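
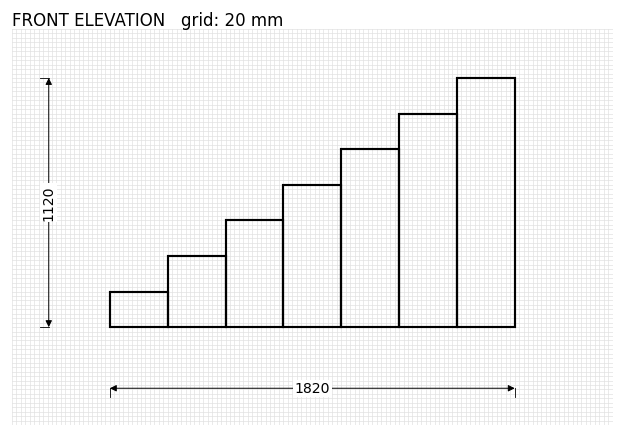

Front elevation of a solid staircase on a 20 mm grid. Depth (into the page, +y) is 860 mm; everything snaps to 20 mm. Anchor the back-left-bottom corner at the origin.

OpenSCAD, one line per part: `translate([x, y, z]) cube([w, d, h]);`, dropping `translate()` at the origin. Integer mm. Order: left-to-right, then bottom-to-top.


cube([260, 860, 160]);
translate([260, 0, 0]) cube([260, 860, 320]);
translate([520, 0, 0]) cube([260, 860, 480]);
translate([780, 0, 0]) cube([260, 860, 640]);
translate([1040, 0, 0]) cube([260, 860, 800]);
translate([1300, 0, 0]) cube([260, 860, 960]);
translate([1560, 0, 0]) cube([260, 860, 1120]);


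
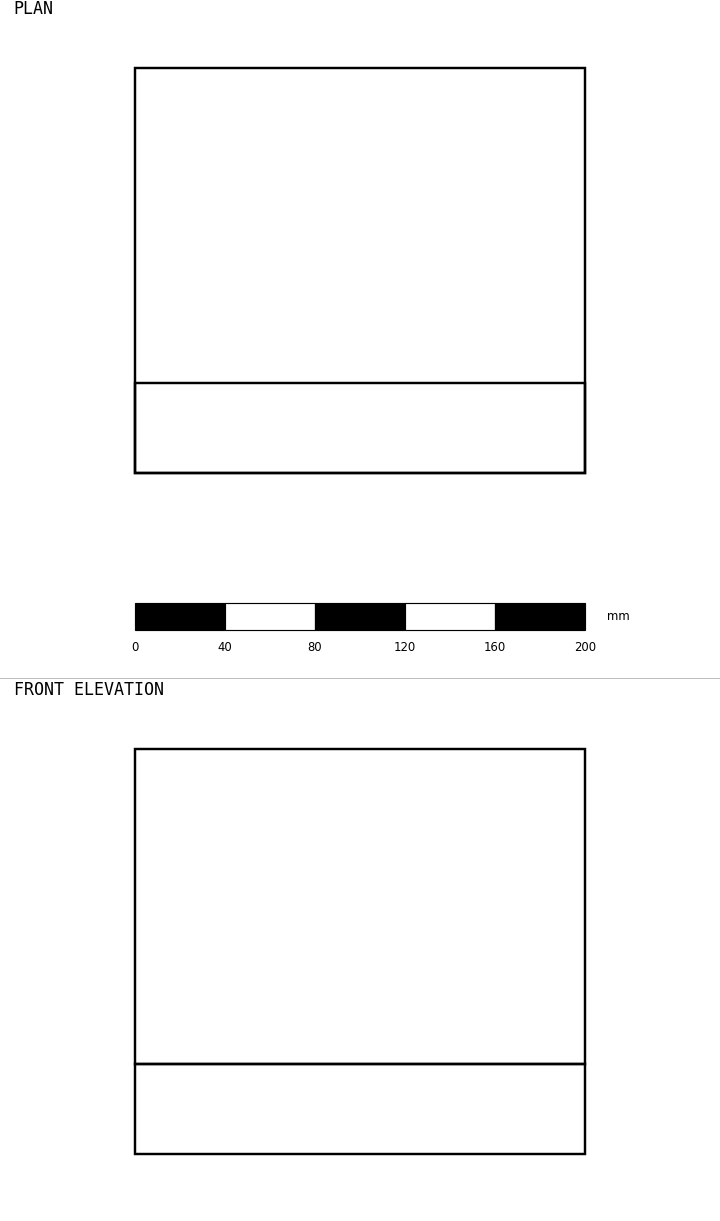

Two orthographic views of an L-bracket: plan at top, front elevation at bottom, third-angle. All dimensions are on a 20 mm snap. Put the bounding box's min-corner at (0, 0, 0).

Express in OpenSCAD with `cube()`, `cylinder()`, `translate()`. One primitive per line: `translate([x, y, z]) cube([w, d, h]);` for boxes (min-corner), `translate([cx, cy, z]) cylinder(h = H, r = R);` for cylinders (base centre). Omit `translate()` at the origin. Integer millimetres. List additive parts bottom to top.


cube([200, 180, 40]);
translate([0, 0, 40]) cube([200, 40, 140]);


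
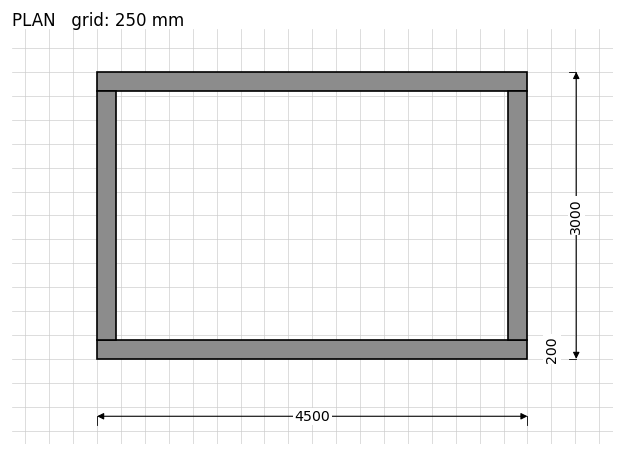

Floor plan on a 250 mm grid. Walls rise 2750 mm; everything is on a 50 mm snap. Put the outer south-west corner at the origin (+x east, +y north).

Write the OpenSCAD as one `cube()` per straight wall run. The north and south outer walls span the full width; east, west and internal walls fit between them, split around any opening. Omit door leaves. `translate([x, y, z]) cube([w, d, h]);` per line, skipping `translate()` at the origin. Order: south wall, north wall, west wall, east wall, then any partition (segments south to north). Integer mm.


cube([4500, 200, 2750]);
translate([0, 2800, 0]) cube([4500, 200, 2750]);
translate([0, 200, 0]) cube([200, 2600, 2750]);
translate([4300, 200, 0]) cube([200, 2600, 2750]);


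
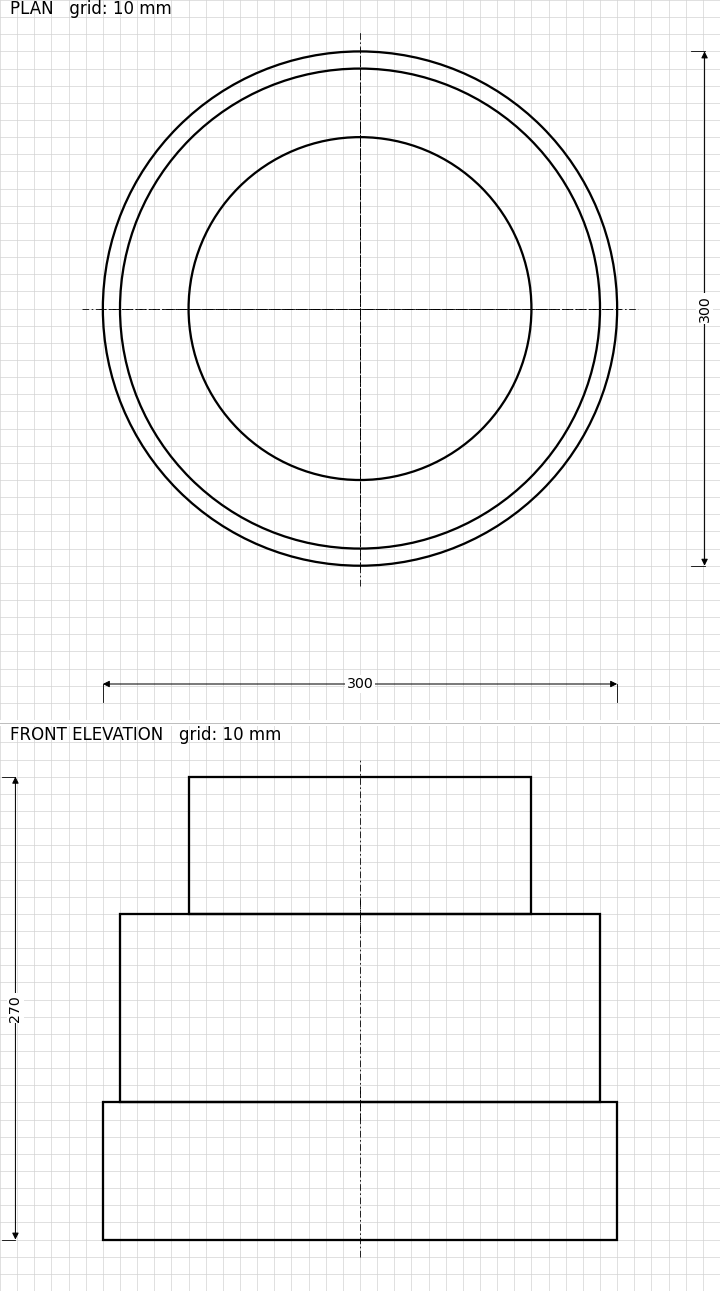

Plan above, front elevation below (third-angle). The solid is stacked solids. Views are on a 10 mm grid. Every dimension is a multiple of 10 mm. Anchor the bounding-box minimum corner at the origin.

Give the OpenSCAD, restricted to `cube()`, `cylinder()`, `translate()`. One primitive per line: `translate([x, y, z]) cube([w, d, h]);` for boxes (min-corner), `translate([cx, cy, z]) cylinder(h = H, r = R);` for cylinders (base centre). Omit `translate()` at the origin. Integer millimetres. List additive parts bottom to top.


translate([150, 150, 0]) cylinder(h = 80, r = 150);
translate([150, 150, 80]) cylinder(h = 110, r = 140);
translate([150, 150, 190]) cylinder(h = 80, r = 100);


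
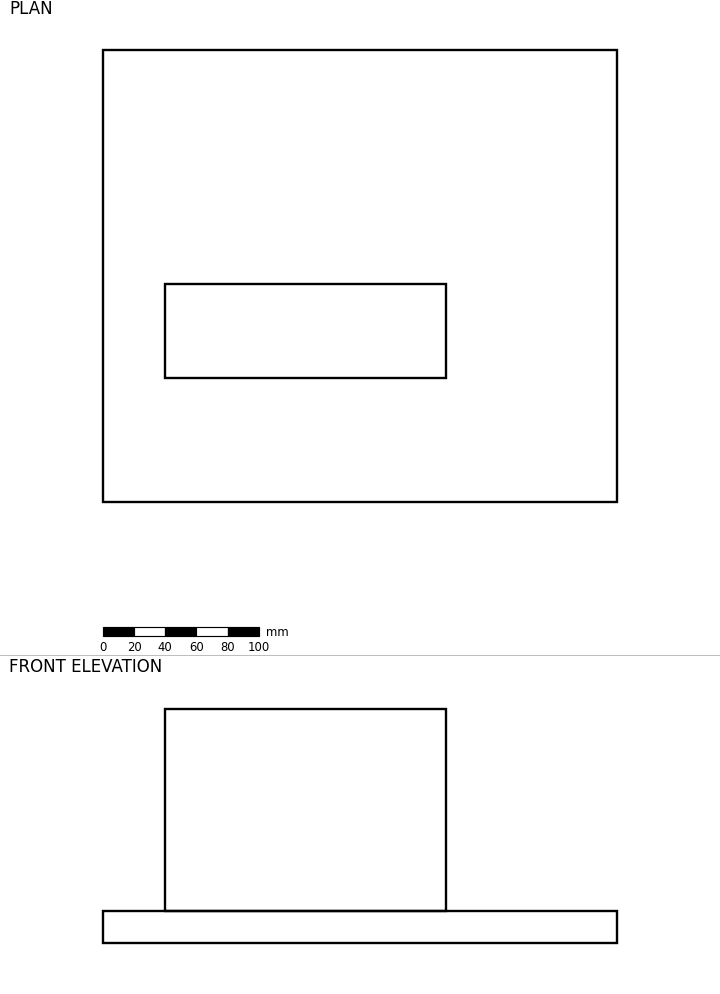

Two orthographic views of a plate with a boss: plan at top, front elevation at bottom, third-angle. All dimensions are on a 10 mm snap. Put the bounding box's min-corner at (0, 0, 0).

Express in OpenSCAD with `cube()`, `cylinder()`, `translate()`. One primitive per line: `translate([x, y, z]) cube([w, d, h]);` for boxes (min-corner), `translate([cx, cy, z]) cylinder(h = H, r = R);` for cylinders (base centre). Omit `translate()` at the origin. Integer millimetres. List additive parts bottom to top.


cube([330, 290, 20]);
translate([40, 80, 20]) cube([180, 60, 130]);


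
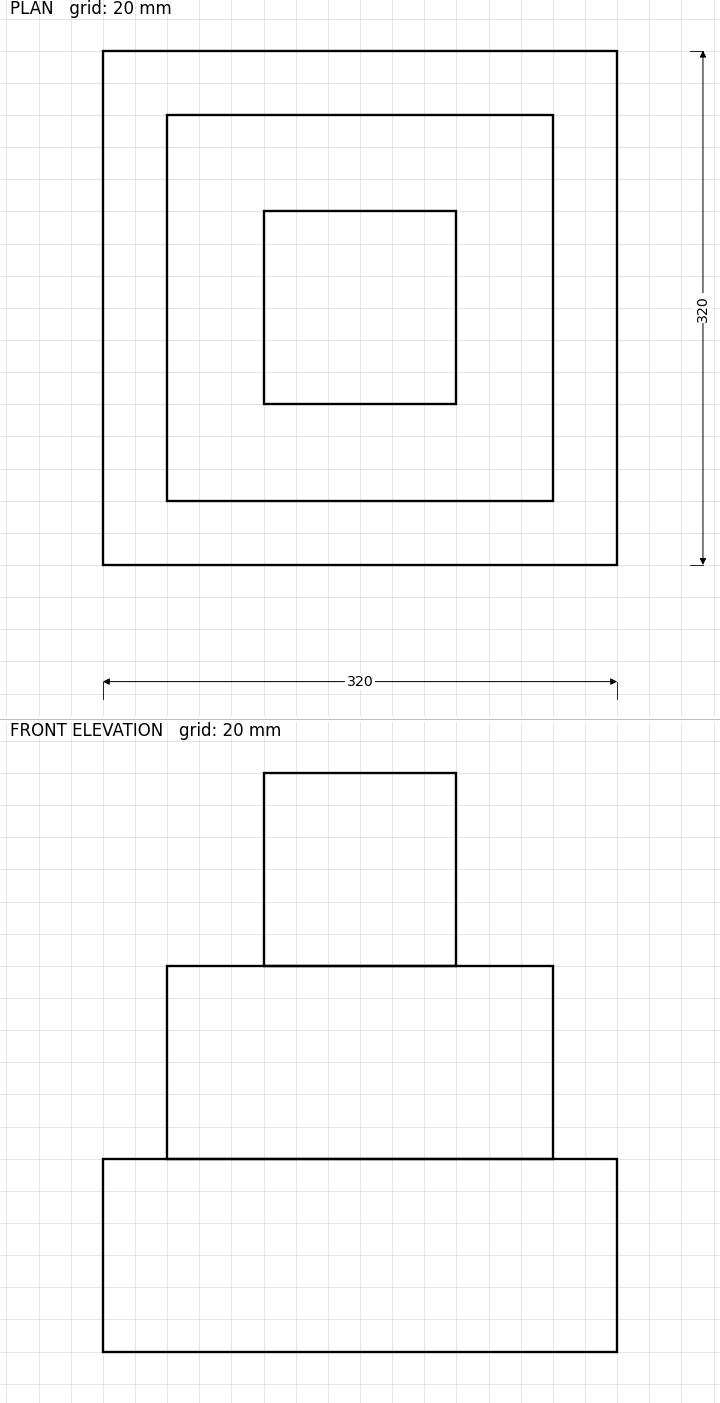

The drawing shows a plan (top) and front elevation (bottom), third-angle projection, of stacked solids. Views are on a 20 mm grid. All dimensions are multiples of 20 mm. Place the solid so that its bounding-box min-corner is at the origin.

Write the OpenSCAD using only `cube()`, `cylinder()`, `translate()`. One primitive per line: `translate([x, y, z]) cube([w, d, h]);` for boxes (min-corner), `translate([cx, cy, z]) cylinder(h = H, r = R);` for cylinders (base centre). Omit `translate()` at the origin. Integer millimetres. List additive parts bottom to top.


cube([320, 320, 120]);
translate([40, 40, 120]) cube([240, 240, 120]);
translate([100, 100, 240]) cube([120, 120, 120]);


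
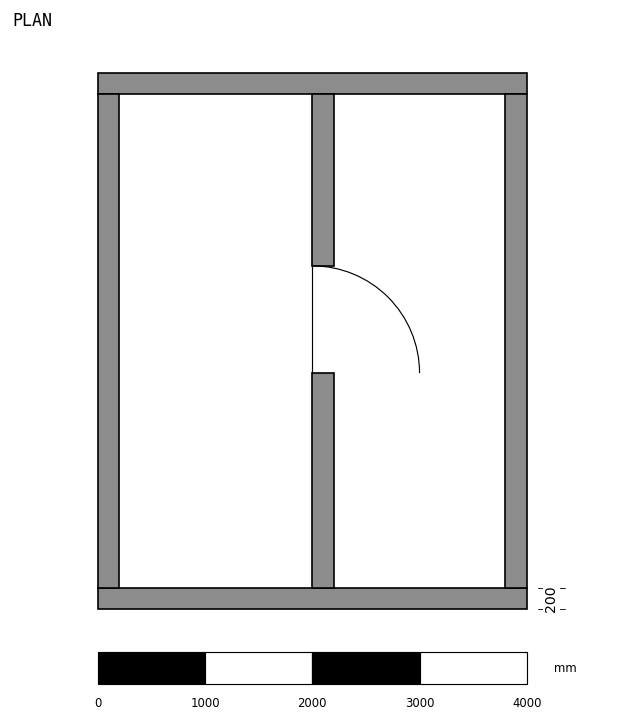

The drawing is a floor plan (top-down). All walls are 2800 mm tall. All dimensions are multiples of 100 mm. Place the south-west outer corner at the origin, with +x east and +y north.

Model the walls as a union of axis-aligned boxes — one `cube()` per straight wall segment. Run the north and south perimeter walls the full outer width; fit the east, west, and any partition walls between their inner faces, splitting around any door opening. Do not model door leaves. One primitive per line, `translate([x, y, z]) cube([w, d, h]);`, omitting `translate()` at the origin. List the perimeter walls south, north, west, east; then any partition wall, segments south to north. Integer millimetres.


cube([4000, 200, 2800]);
translate([0, 4800, 0]) cube([4000, 200, 2800]);
translate([0, 200, 0]) cube([200, 4600, 2800]);
translate([3800, 200, 0]) cube([200, 4600, 2800]);
translate([2000, 200, 0]) cube([200, 2000, 2800]);
translate([2000, 3200, 0]) cube([200, 1600, 2800]);


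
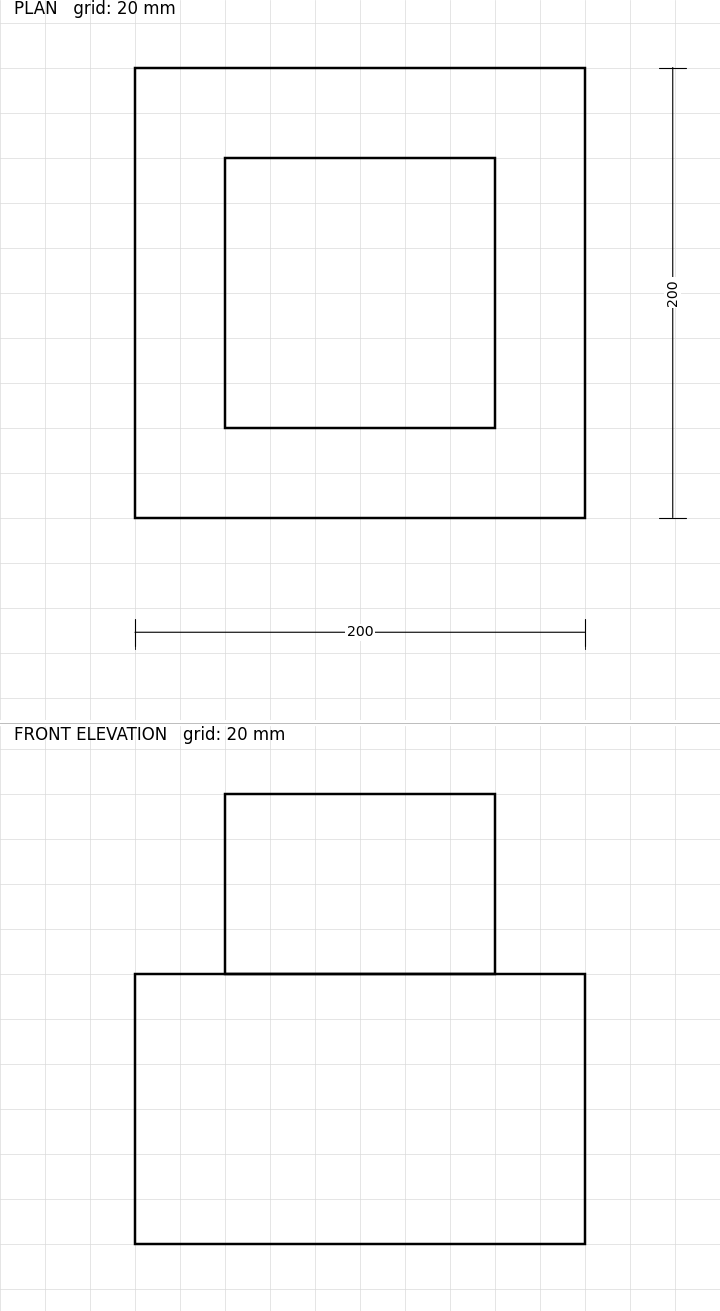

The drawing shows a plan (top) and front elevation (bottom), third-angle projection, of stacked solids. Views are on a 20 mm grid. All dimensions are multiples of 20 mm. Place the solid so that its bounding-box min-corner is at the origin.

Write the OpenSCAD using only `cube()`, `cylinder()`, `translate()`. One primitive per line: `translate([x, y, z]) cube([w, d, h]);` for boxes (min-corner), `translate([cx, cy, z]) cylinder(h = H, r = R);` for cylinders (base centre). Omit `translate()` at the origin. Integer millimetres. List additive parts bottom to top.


cube([200, 200, 120]);
translate([40, 40, 120]) cube([120, 120, 80]);


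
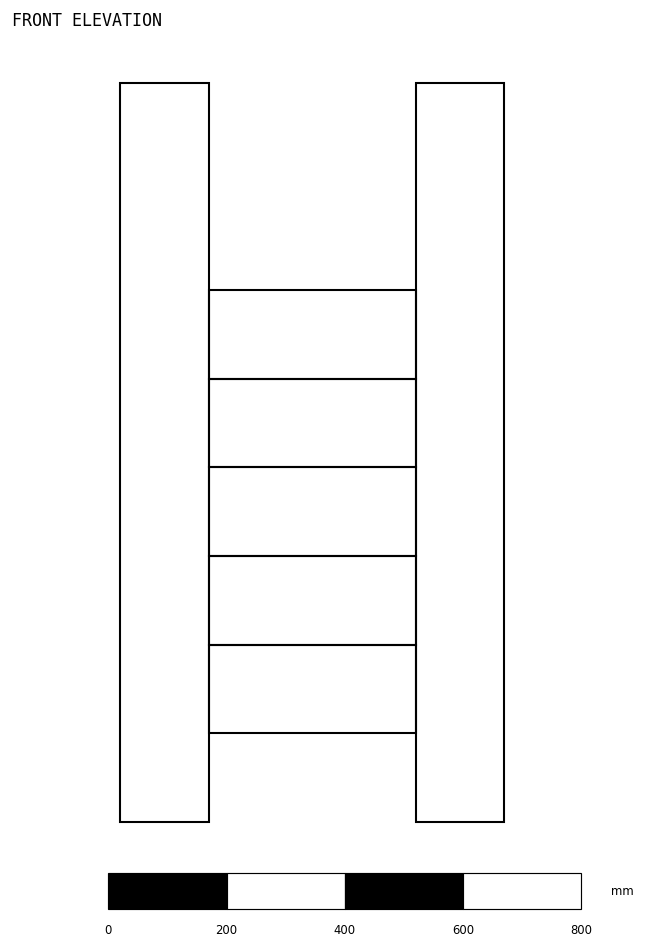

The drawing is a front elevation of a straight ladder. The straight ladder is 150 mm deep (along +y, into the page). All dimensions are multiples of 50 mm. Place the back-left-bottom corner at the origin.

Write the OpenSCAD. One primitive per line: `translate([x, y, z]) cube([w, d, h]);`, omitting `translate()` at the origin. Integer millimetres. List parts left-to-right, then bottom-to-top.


cube([150, 150, 1250]);
translate([150, 0, 150]) cube([350, 150, 150]);
translate([150, 0, 300]) cube([350, 150, 150]);
translate([150, 0, 450]) cube([350, 150, 150]);
translate([150, 0, 600]) cube([350, 150, 150]);
translate([150, 0, 750]) cube([350, 150, 150]);
translate([500, 0, 0]) cube([150, 150, 1250]);


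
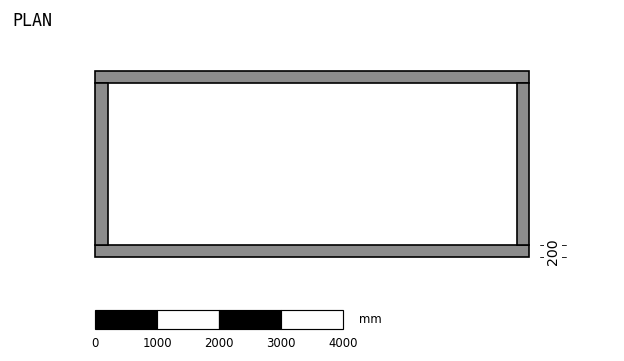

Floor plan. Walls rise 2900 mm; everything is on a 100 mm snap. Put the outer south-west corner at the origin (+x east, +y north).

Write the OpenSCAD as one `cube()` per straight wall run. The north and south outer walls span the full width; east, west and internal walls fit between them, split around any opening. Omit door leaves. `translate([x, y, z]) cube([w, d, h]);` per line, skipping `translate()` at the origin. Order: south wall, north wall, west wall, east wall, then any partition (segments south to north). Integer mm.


cube([7000, 200, 2900]);
translate([0, 2800, 0]) cube([7000, 200, 2900]);
translate([0, 200, 0]) cube([200, 2600, 2900]);
translate([6800, 200, 0]) cube([200, 2600, 2900]);


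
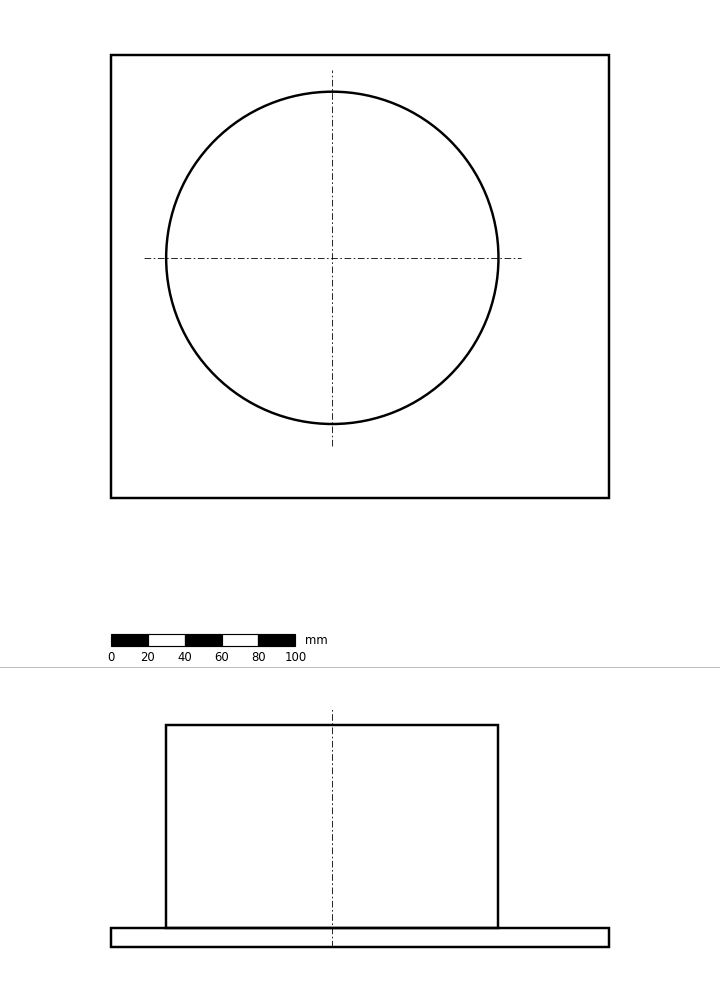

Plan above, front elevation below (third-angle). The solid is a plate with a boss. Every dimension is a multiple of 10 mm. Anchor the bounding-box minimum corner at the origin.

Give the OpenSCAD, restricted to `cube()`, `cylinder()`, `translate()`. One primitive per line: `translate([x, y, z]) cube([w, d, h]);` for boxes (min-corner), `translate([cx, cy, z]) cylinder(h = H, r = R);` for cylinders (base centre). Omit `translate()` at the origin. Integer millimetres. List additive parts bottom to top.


cube([270, 240, 10]);
translate([120, 130, 10]) cylinder(h = 110, r = 90);


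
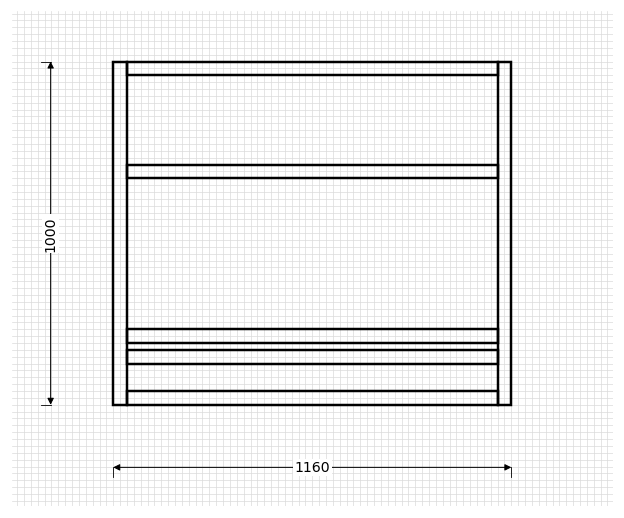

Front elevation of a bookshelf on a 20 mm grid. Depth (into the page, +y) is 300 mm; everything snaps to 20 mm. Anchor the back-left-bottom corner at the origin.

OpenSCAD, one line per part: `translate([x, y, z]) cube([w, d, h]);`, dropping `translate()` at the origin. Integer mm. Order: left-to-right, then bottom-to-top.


cube([40, 300, 1000]);
translate([40, 0, 0]) cube([1080, 300, 40]);
translate([40, 0, 120]) cube([1080, 300, 40]);
translate([40, 0, 180]) cube([1080, 300, 40]);
translate([40, 0, 660]) cube([1080, 300, 40]);
translate([40, 0, 960]) cube([1080, 300, 40]);
translate([1120, 0, 0]) cube([40, 300, 1000]);


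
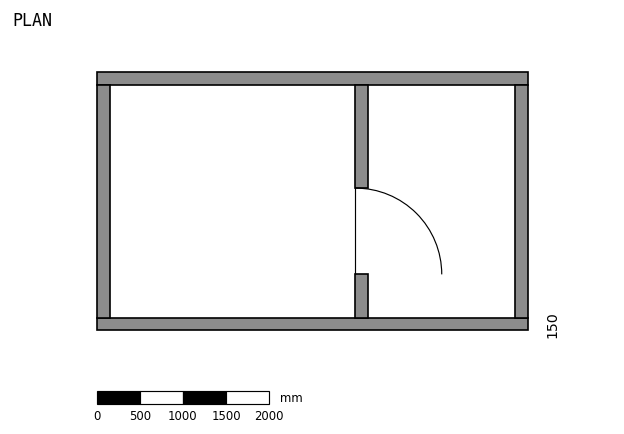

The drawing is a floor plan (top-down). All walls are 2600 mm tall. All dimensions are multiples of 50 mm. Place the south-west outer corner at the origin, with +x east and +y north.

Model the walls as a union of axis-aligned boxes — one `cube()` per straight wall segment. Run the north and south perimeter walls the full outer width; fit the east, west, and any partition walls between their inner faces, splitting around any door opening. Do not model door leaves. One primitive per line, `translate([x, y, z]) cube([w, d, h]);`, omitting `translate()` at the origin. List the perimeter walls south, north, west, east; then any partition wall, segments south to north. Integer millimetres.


cube([5000, 150, 2600]);
translate([0, 2850, 0]) cube([5000, 150, 2600]);
translate([0, 150, 0]) cube([150, 2700, 2600]);
translate([4850, 150, 0]) cube([150, 2700, 2600]);
translate([3000, 150, 0]) cube([150, 500, 2600]);
translate([3000, 1650, 0]) cube([150, 1200, 2600]);


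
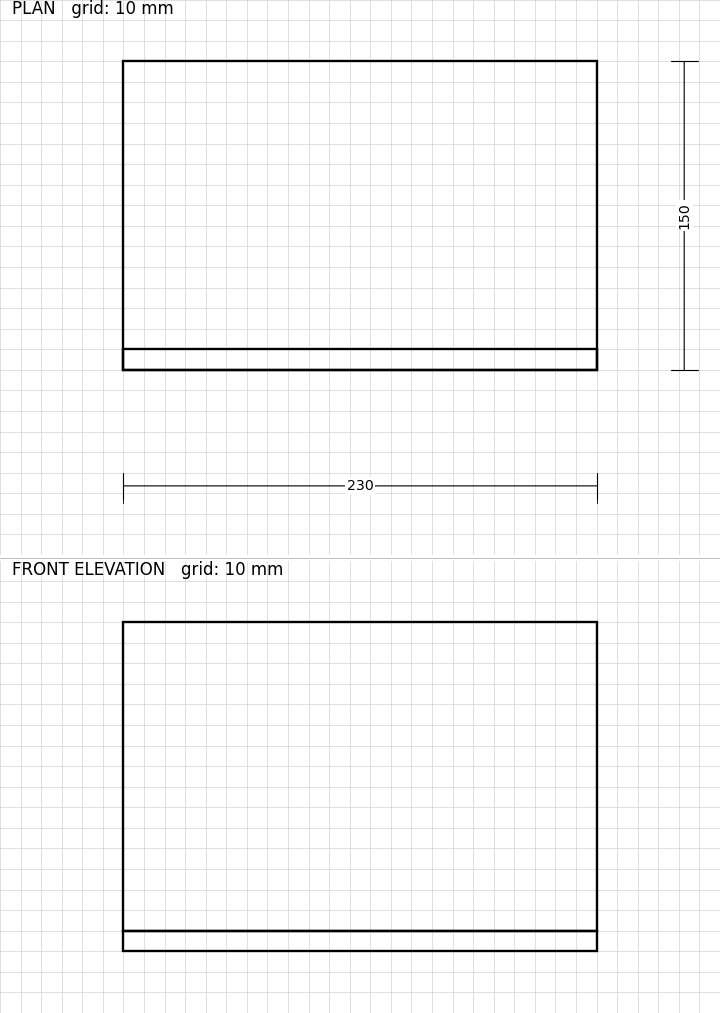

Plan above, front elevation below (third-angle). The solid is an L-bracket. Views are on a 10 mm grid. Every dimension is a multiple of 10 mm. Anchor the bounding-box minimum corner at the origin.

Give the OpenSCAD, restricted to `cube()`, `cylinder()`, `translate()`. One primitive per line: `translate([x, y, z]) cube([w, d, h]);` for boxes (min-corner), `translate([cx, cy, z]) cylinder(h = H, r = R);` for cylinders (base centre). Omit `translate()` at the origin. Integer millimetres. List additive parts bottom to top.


cube([230, 150, 10]);
translate([0, 0, 10]) cube([230, 10, 150]);


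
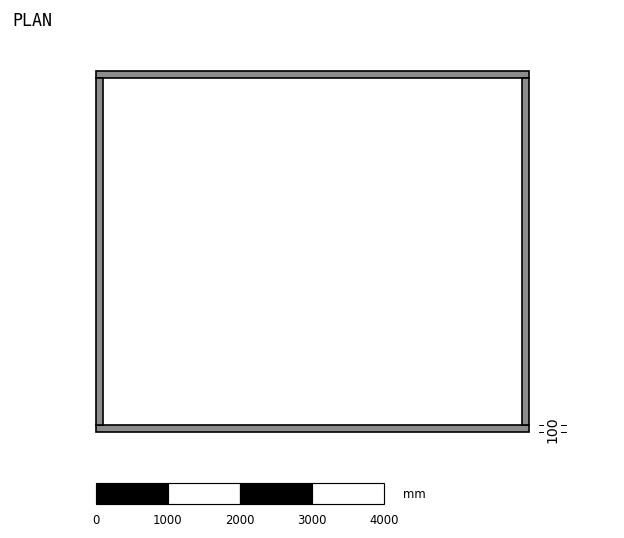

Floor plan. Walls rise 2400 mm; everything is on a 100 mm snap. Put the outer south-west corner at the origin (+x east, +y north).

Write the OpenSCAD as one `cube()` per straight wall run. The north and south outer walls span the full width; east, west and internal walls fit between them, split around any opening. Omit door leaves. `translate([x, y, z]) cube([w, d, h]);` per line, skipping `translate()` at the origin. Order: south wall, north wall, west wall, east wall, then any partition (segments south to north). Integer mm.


cube([6000, 100, 2400]);
translate([0, 4900, 0]) cube([6000, 100, 2400]);
translate([0, 100, 0]) cube([100, 4800, 2400]);
translate([5900, 100, 0]) cube([100, 4800, 2400]);


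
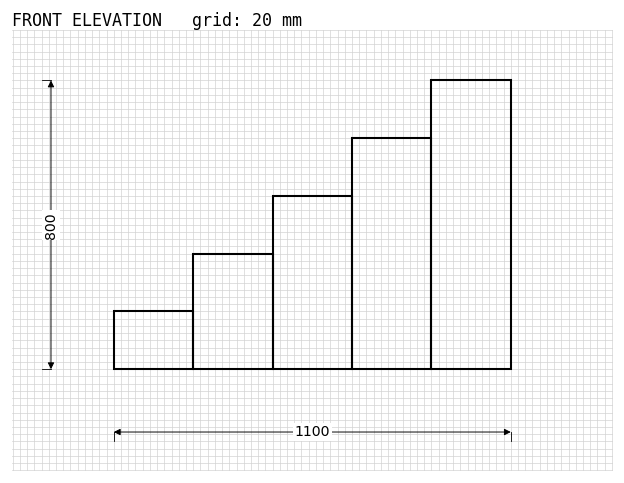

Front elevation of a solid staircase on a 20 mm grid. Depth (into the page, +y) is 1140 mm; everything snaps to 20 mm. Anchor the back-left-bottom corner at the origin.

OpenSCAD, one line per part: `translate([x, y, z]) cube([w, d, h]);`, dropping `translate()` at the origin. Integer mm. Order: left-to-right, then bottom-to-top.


cube([220, 1140, 160]);
translate([220, 0, 0]) cube([220, 1140, 320]);
translate([440, 0, 0]) cube([220, 1140, 480]);
translate([660, 0, 0]) cube([220, 1140, 640]);
translate([880, 0, 0]) cube([220, 1140, 800]);


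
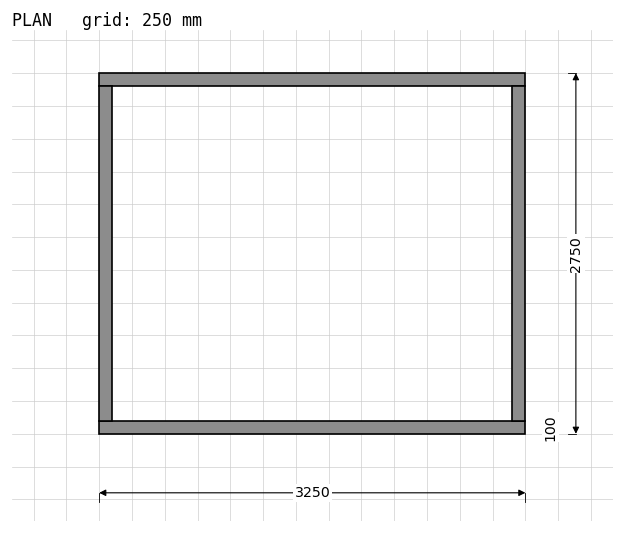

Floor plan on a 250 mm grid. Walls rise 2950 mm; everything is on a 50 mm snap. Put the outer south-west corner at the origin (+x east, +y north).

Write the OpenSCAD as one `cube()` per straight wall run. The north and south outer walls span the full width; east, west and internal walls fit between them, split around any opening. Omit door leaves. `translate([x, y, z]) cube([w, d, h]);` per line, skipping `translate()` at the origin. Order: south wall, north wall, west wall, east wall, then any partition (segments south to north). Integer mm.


cube([3250, 100, 2950]);
translate([0, 2650, 0]) cube([3250, 100, 2950]);
translate([0, 100, 0]) cube([100, 2550, 2950]);
translate([3150, 100, 0]) cube([100, 2550, 2950]);


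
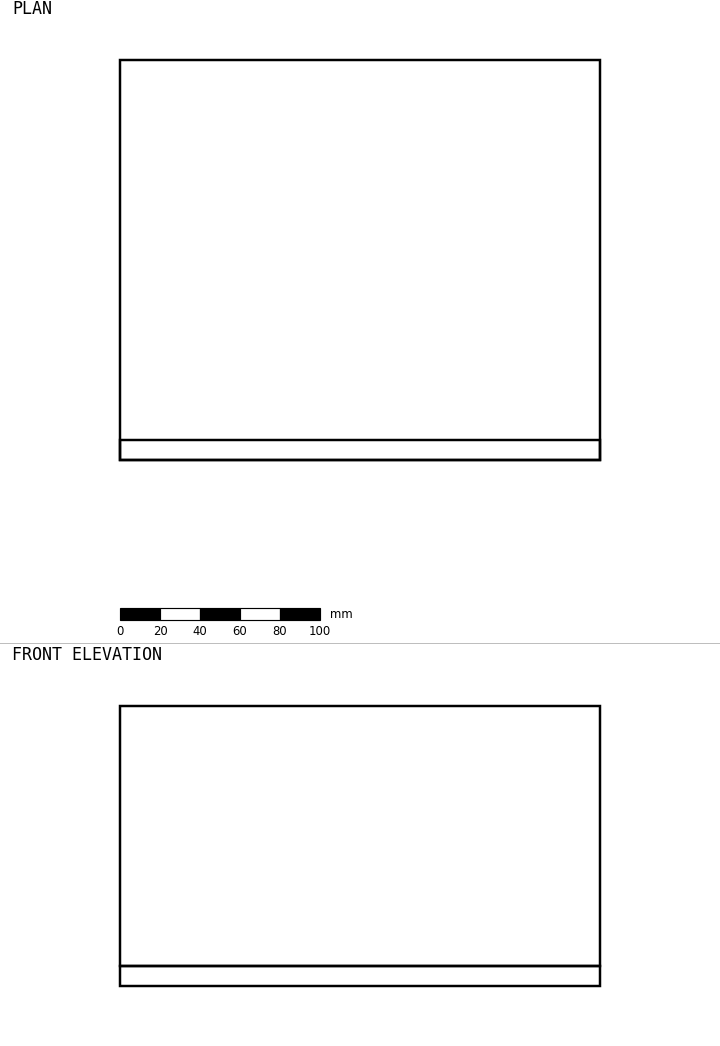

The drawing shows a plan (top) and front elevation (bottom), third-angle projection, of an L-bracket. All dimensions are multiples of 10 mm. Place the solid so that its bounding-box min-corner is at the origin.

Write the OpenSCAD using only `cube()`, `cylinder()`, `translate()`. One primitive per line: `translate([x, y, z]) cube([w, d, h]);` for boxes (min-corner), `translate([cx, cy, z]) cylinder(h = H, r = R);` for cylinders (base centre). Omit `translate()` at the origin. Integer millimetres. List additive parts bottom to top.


cube([240, 200, 10]);
translate([0, 0, 10]) cube([240, 10, 130]);


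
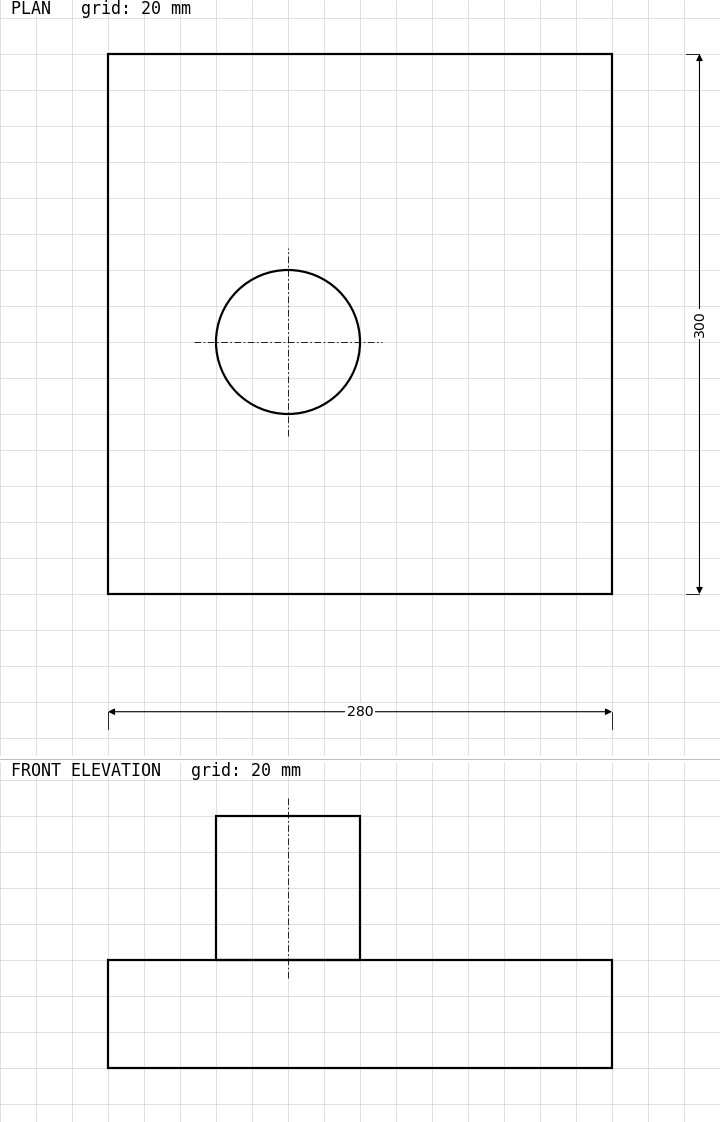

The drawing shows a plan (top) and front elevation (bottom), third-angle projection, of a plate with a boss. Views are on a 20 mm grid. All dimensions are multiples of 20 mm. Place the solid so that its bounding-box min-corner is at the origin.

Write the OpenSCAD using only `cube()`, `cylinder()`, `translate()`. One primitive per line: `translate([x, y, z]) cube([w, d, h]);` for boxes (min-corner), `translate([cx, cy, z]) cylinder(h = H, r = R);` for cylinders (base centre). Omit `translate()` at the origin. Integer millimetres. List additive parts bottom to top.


cube([280, 300, 60]);
translate([100, 140, 60]) cylinder(h = 80, r = 40);


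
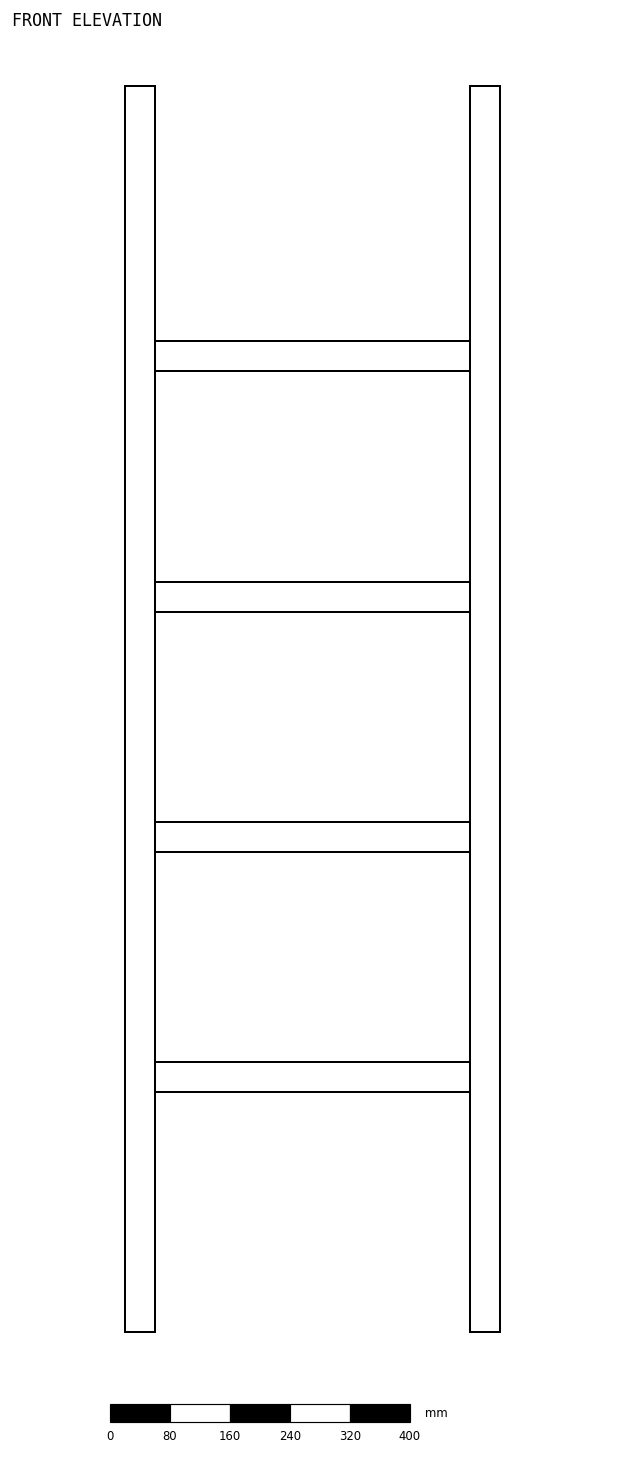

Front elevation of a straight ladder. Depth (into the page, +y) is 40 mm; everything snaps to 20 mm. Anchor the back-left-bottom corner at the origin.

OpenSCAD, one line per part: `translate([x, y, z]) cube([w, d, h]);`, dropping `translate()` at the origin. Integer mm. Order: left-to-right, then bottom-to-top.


cube([40, 40, 1660]);
translate([40, 0, 320]) cube([420, 40, 40]);
translate([40, 0, 640]) cube([420, 40, 40]);
translate([40, 0, 960]) cube([420, 40, 40]);
translate([40, 0, 1280]) cube([420, 40, 40]);
translate([460, 0, 0]) cube([40, 40, 1660]);


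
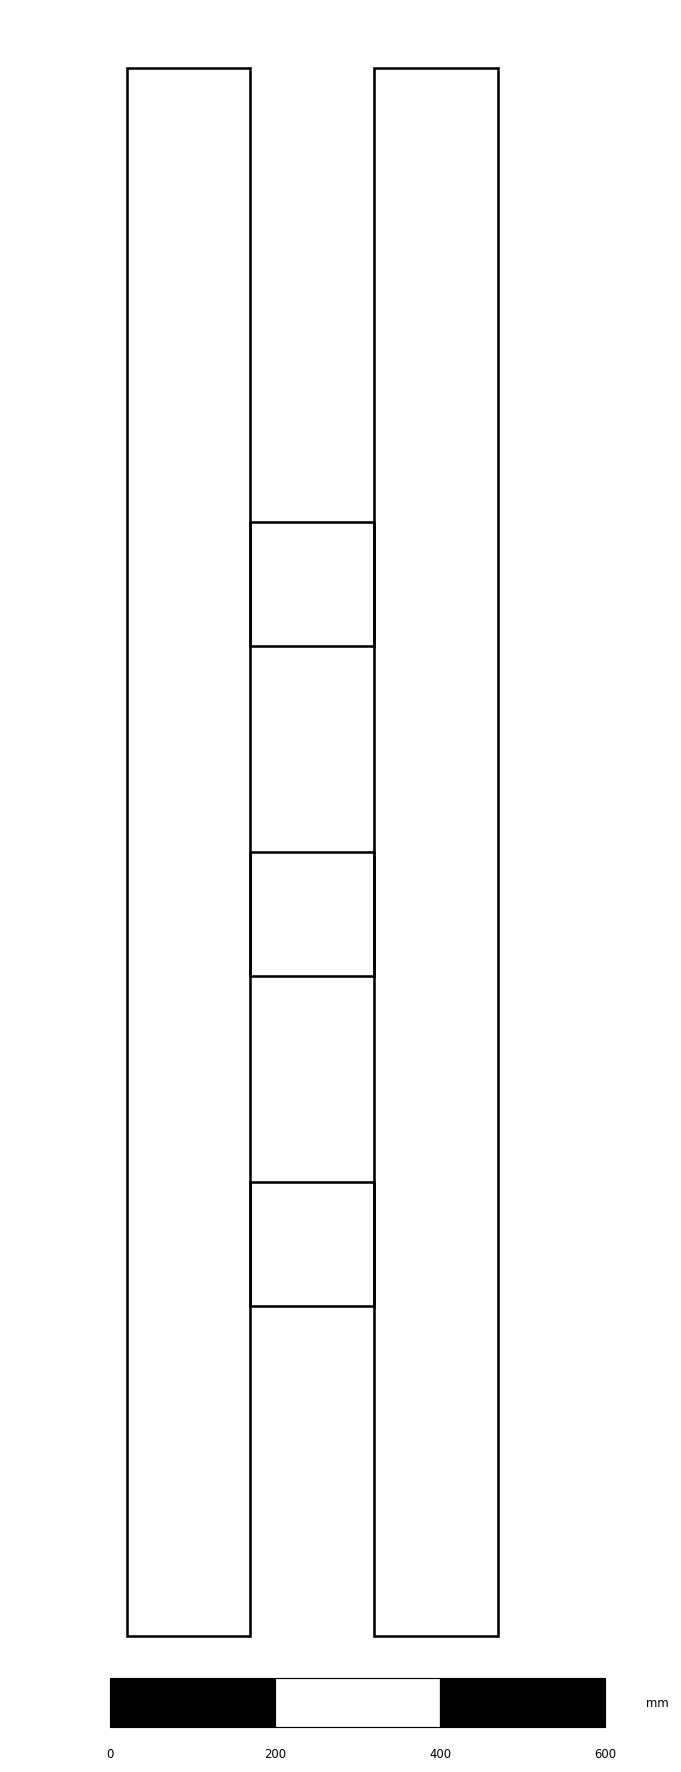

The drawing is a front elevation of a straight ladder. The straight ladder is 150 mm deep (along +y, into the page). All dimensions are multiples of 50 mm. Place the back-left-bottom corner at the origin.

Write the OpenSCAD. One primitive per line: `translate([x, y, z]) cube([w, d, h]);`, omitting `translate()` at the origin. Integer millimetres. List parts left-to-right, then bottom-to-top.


cube([150, 150, 1900]);
translate([150, 0, 400]) cube([150, 150, 150]);
translate([150, 0, 800]) cube([150, 150, 150]);
translate([150, 0, 1200]) cube([150, 150, 150]);
translate([300, 0, 0]) cube([150, 150, 1900]);


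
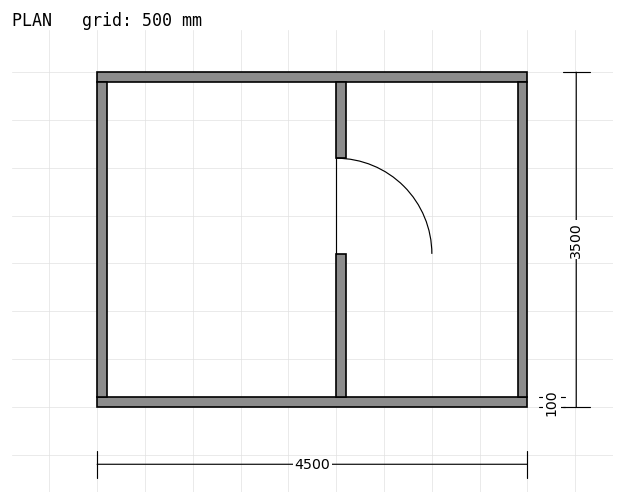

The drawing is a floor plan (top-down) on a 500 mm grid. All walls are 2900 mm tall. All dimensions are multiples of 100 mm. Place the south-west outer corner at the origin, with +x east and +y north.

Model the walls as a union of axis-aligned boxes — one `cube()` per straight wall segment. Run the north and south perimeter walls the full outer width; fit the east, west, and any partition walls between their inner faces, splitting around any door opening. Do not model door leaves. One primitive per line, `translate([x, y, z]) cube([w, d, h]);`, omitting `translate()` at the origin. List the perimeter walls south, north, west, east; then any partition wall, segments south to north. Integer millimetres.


cube([4500, 100, 2900]);
translate([0, 3400, 0]) cube([4500, 100, 2900]);
translate([0, 100, 0]) cube([100, 3300, 2900]);
translate([4400, 100, 0]) cube([100, 3300, 2900]);
translate([2500, 100, 0]) cube([100, 1500, 2900]);
translate([2500, 2600, 0]) cube([100, 800, 2900]);


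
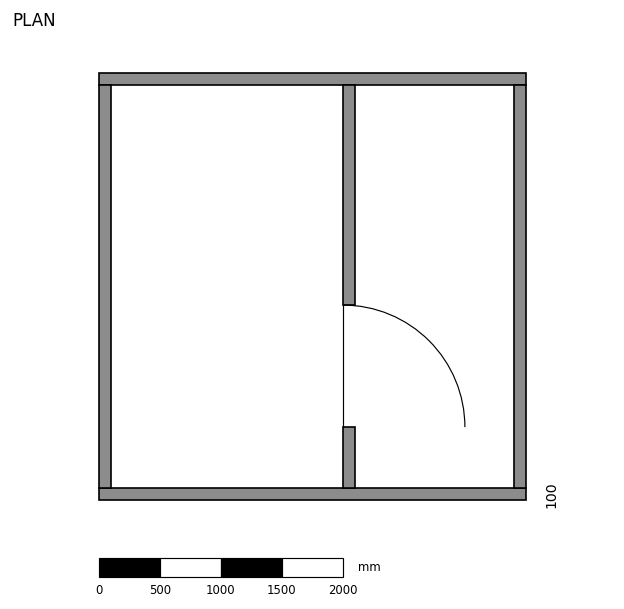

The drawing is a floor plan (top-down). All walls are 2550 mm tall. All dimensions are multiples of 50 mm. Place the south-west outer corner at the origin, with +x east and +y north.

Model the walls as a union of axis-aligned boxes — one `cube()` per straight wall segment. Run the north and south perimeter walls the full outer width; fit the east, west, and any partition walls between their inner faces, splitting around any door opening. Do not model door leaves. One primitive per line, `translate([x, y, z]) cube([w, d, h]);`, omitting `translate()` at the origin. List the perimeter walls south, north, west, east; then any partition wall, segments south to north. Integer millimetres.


cube([3500, 100, 2550]);
translate([0, 3400, 0]) cube([3500, 100, 2550]);
translate([0, 100, 0]) cube([100, 3300, 2550]);
translate([3400, 100, 0]) cube([100, 3300, 2550]);
translate([2000, 100, 0]) cube([100, 500, 2550]);
translate([2000, 1600, 0]) cube([100, 1800, 2550]);


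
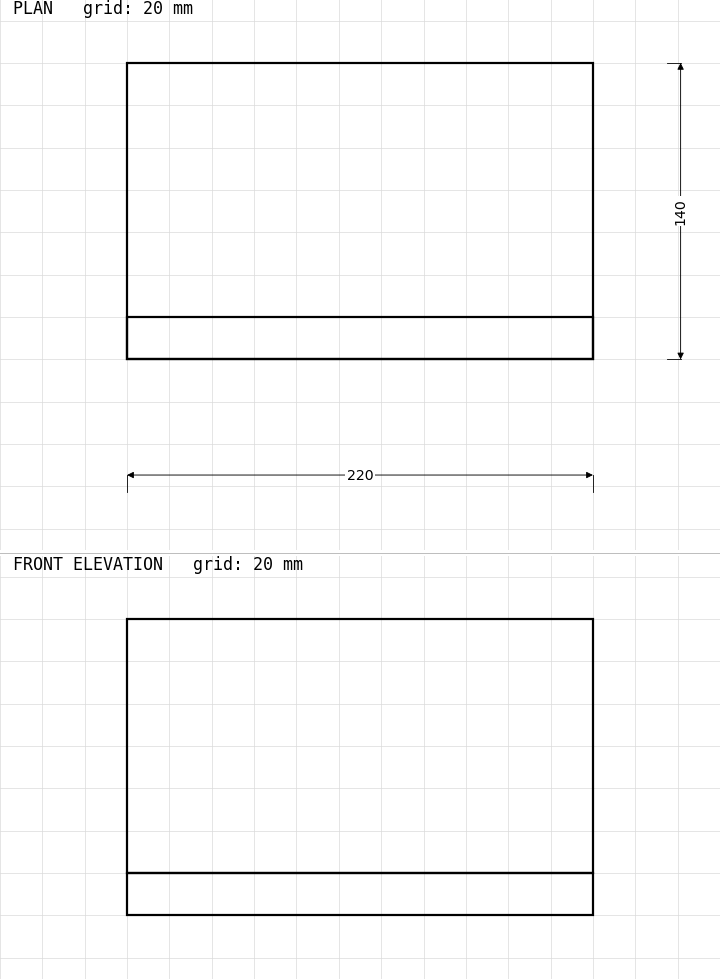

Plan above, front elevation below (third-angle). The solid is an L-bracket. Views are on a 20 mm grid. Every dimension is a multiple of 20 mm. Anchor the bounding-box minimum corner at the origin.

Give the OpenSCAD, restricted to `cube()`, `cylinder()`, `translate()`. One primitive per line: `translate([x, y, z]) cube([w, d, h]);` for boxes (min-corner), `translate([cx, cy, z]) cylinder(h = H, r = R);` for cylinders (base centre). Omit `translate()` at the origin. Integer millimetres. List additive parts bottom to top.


cube([220, 140, 20]);
translate([0, 0, 20]) cube([220, 20, 120]);


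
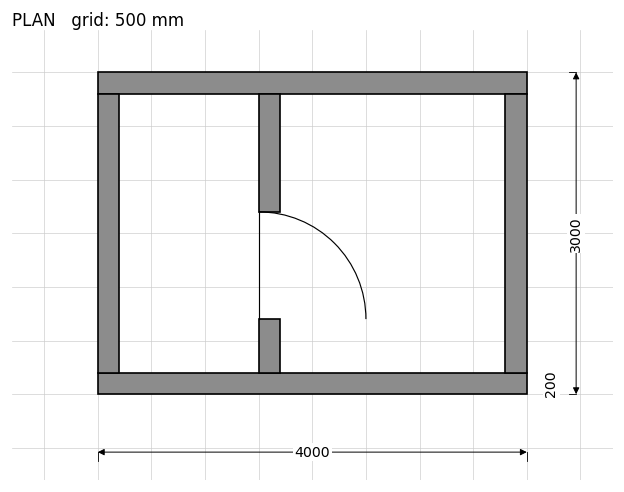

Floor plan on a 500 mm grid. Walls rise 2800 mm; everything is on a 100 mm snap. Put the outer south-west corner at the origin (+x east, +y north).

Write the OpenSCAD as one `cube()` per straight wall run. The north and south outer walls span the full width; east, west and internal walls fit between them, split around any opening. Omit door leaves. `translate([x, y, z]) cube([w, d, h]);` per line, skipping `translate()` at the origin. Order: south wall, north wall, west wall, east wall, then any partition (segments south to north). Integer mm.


cube([4000, 200, 2800]);
translate([0, 2800, 0]) cube([4000, 200, 2800]);
translate([0, 200, 0]) cube([200, 2600, 2800]);
translate([3800, 200, 0]) cube([200, 2600, 2800]);
translate([1500, 200, 0]) cube([200, 500, 2800]);
translate([1500, 1700, 0]) cube([200, 1100, 2800]);


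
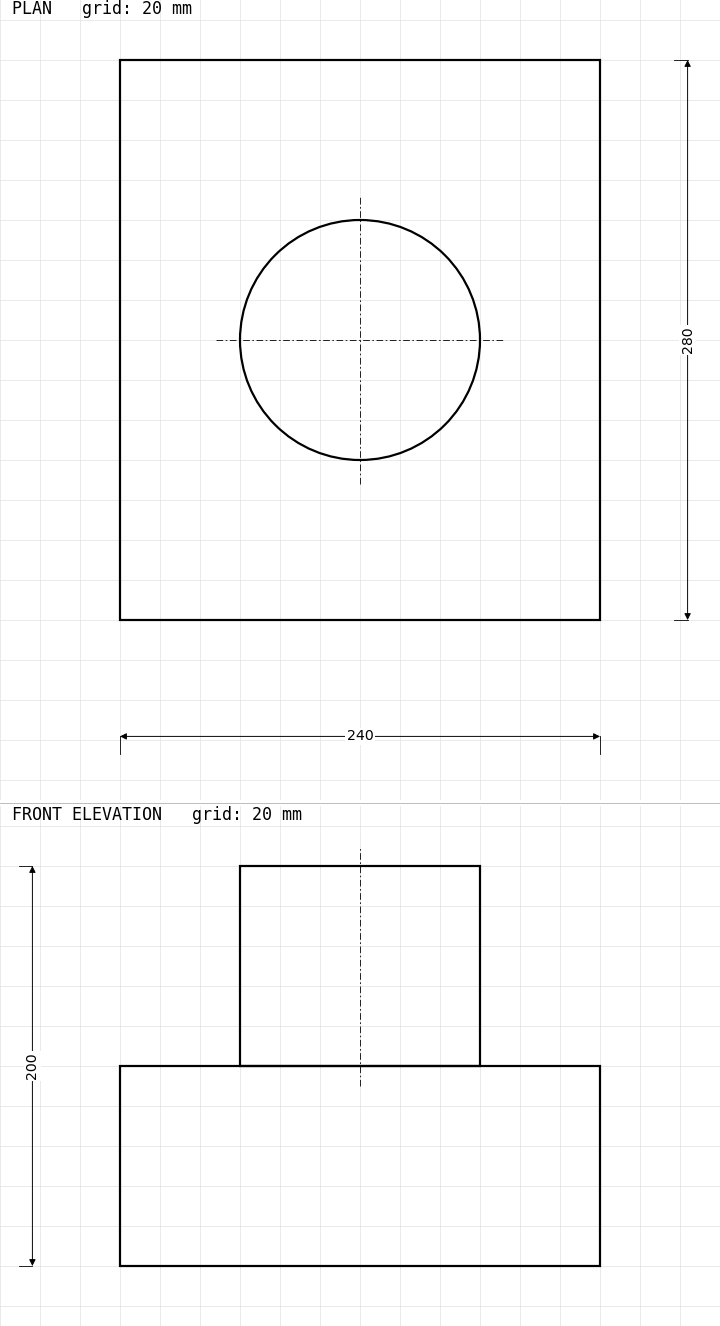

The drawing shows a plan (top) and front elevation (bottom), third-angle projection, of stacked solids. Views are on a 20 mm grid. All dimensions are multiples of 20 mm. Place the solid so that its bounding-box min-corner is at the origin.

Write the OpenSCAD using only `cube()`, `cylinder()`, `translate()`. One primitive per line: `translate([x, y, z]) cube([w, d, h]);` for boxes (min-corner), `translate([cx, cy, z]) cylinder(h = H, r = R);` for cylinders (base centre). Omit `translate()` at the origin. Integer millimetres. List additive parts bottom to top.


cube([240, 280, 100]);
translate([120, 140, 100]) cylinder(h = 100, r = 60);


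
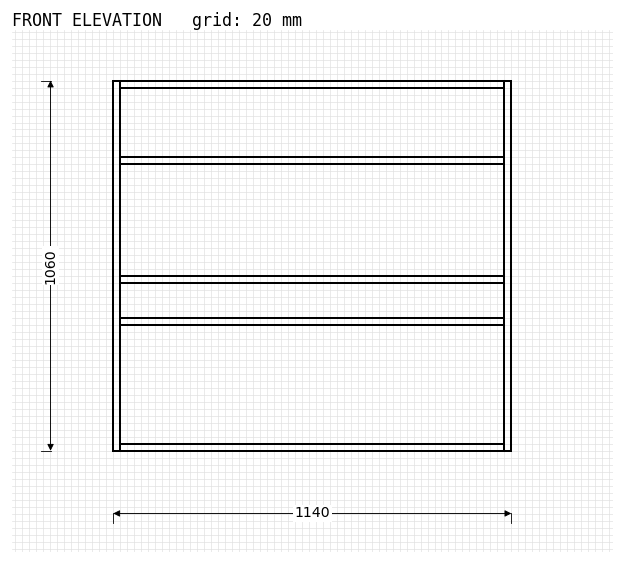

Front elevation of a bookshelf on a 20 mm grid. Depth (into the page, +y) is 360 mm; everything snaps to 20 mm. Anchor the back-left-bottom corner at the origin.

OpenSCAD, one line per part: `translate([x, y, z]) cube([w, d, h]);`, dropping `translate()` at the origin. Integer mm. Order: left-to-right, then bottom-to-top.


cube([20, 360, 1060]);
translate([20, 0, 0]) cube([1100, 360, 20]);
translate([20, 0, 360]) cube([1100, 360, 20]);
translate([20, 0, 480]) cube([1100, 360, 20]);
translate([20, 0, 820]) cube([1100, 360, 20]);
translate([20, 0, 1040]) cube([1100, 360, 20]);
translate([1120, 0, 0]) cube([20, 360, 1060]);


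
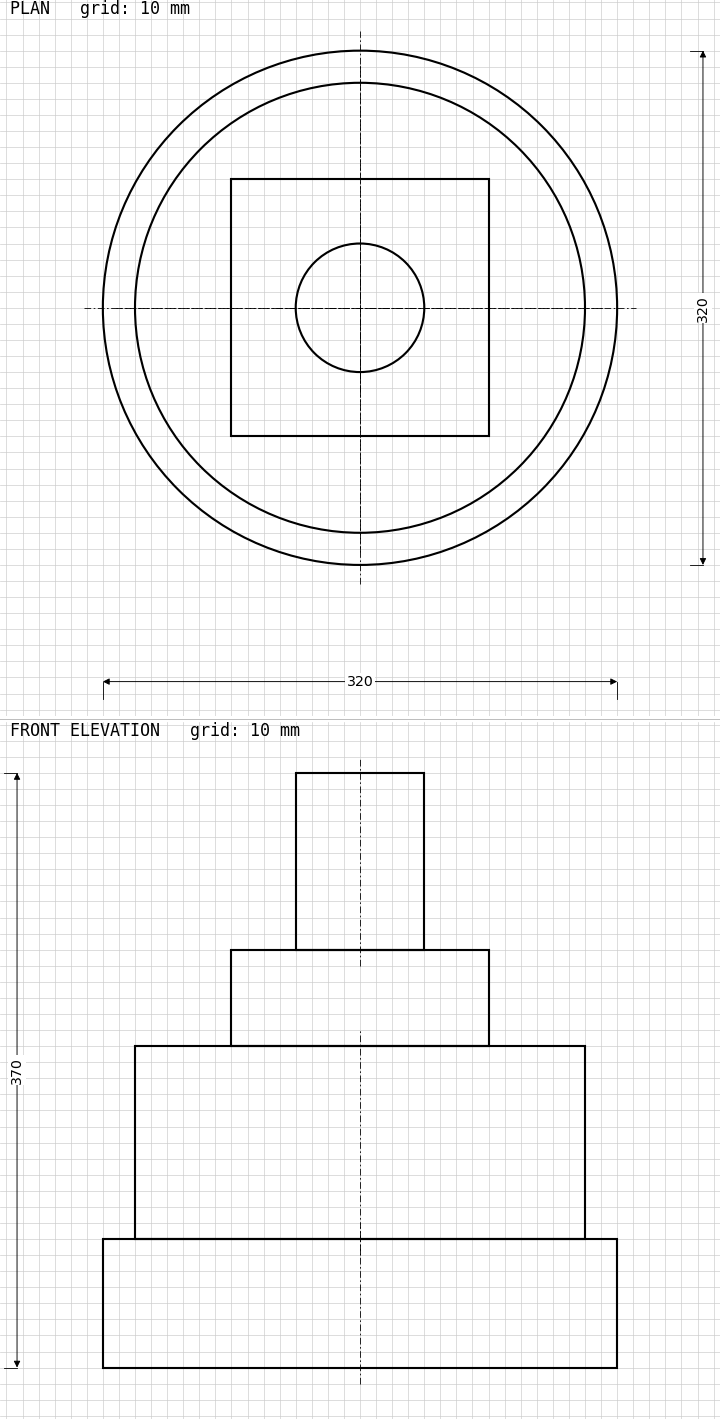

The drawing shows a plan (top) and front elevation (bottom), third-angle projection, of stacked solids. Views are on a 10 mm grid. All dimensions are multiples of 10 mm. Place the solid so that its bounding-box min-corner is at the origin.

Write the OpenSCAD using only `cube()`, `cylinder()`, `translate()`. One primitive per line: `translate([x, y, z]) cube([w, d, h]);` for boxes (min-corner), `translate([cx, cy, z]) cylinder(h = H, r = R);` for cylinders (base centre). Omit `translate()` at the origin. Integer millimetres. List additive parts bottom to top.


translate([160, 160, 0]) cylinder(h = 80, r = 160);
translate([160, 160, 80]) cylinder(h = 120, r = 140);
translate([80, 80, 200]) cube([160, 160, 60]);
translate([160, 160, 260]) cylinder(h = 110, r = 40);


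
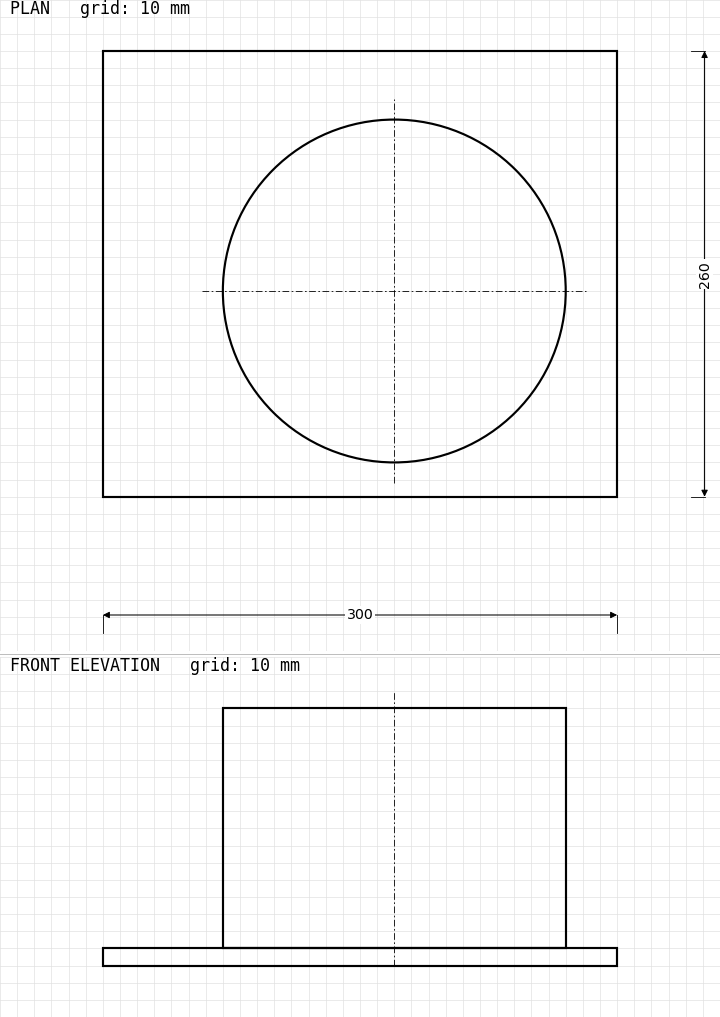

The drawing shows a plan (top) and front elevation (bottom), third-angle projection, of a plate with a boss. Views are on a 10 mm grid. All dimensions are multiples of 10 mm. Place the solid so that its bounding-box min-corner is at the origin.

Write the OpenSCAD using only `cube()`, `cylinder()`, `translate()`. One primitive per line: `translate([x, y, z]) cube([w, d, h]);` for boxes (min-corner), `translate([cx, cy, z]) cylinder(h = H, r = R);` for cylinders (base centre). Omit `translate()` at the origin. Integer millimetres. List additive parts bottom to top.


cube([300, 260, 10]);
translate([170, 120, 10]) cylinder(h = 140, r = 100);


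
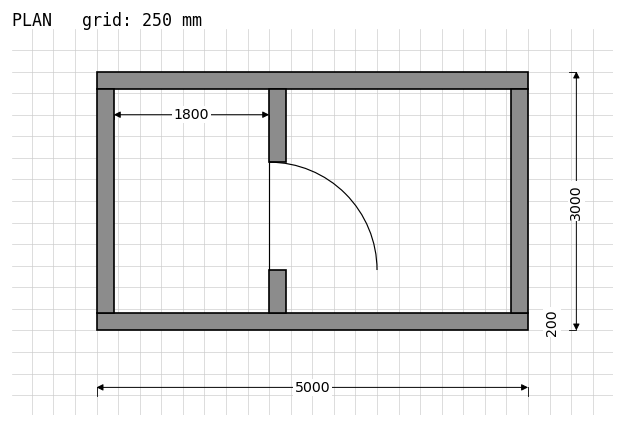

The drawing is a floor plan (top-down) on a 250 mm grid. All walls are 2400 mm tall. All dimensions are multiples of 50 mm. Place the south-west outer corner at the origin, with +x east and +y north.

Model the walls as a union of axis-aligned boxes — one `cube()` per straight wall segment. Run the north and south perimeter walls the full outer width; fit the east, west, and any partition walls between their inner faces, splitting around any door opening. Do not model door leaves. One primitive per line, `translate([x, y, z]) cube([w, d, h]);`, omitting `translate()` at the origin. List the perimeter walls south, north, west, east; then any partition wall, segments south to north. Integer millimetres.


cube([5000, 200, 2400]);
translate([0, 2800, 0]) cube([5000, 200, 2400]);
translate([0, 200, 0]) cube([200, 2600, 2400]);
translate([4800, 200, 0]) cube([200, 2600, 2400]);
translate([2000, 200, 0]) cube([200, 500, 2400]);
translate([2000, 1950, 0]) cube([200, 850, 2400]);


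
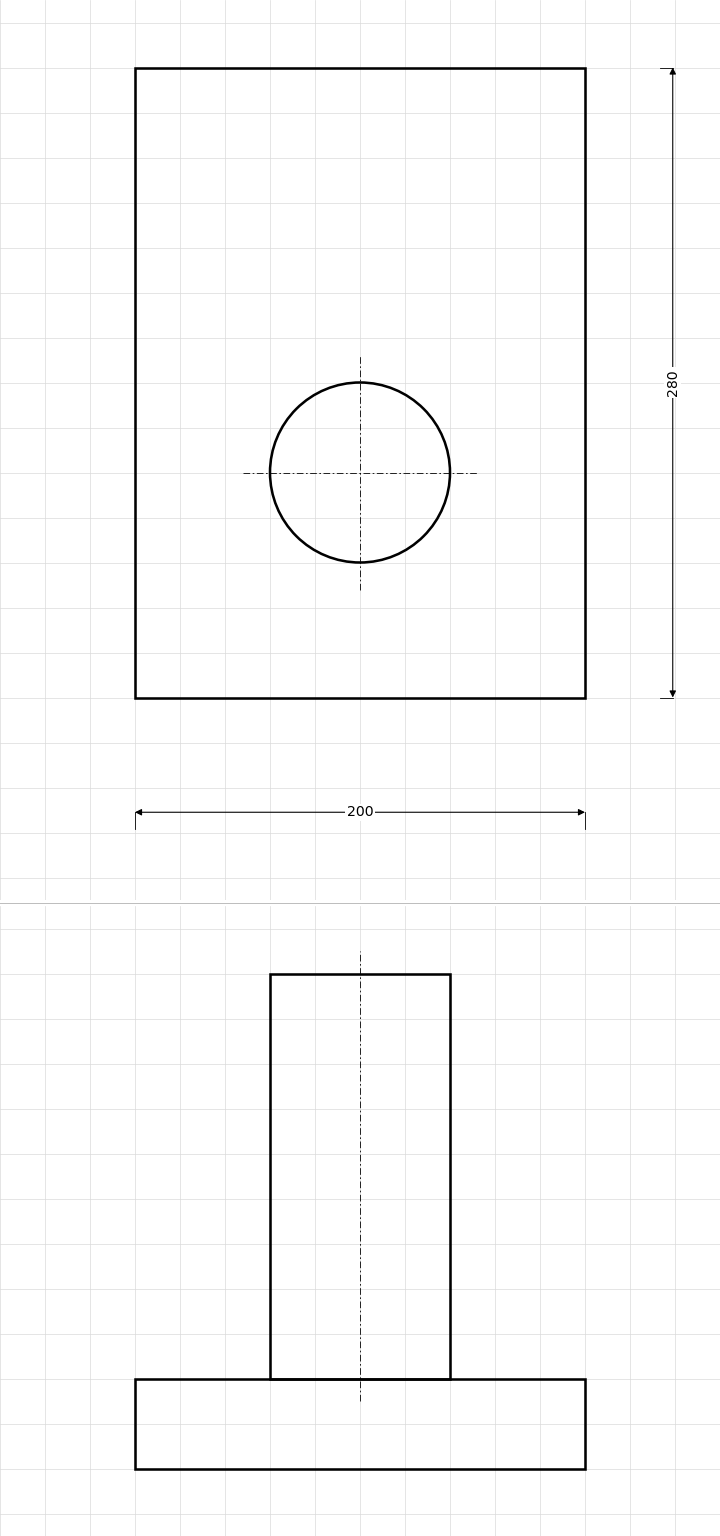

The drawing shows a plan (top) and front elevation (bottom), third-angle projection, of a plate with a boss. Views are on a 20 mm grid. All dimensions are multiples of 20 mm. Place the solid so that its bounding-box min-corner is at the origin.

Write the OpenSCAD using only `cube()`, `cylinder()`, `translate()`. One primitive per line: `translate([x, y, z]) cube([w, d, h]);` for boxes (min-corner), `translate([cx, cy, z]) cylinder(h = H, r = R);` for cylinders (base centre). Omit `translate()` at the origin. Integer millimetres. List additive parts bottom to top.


cube([200, 280, 40]);
translate([100, 100, 40]) cylinder(h = 180, r = 40);


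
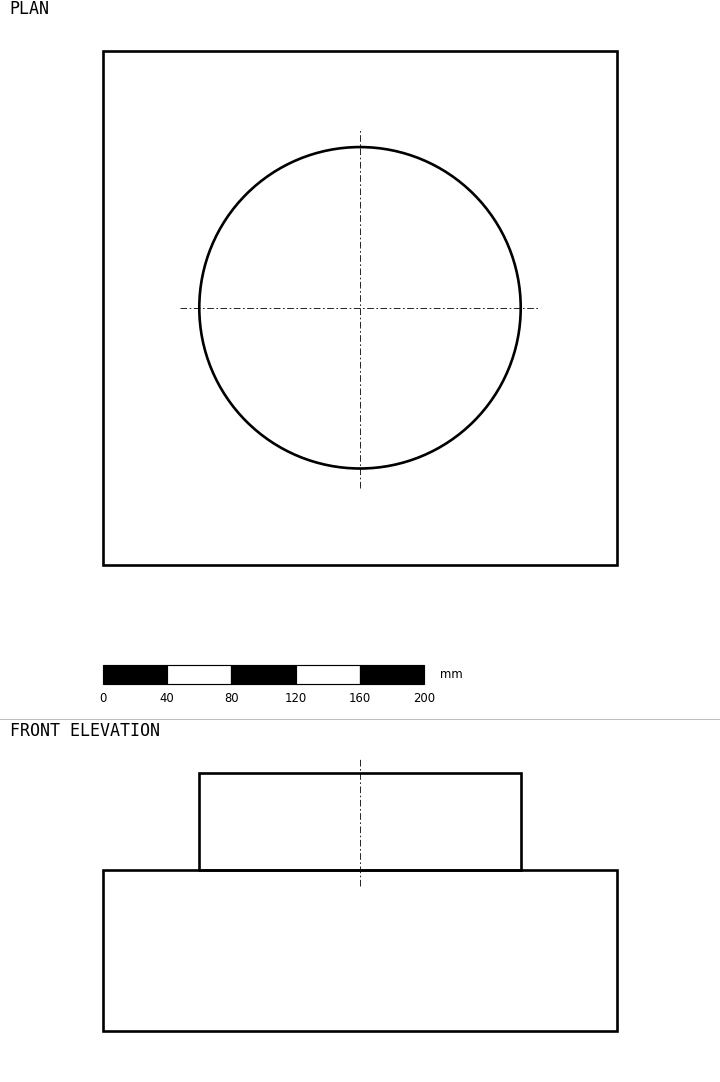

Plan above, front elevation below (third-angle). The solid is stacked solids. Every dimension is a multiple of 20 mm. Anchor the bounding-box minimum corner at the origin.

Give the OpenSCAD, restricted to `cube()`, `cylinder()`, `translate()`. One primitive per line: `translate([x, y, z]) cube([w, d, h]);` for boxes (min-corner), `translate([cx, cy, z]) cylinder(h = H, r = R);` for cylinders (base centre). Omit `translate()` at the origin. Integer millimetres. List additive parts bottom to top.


cube([320, 320, 100]);
translate([160, 160, 100]) cylinder(h = 60, r = 100);


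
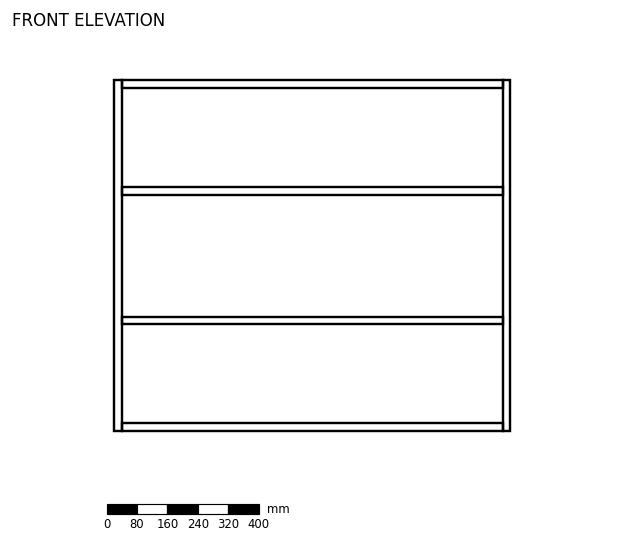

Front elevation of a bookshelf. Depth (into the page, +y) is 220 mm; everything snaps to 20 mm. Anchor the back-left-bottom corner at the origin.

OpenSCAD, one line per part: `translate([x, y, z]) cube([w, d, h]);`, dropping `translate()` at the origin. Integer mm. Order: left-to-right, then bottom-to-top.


cube([20, 220, 920]);
translate([20, 0, 0]) cube([1000, 220, 20]);
translate([20, 0, 280]) cube([1000, 220, 20]);
translate([20, 0, 620]) cube([1000, 220, 20]);
translate([20, 0, 900]) cube([1000, 220, 20]);
translate([1020, 0, 0]) cube([20, 220, 920]);


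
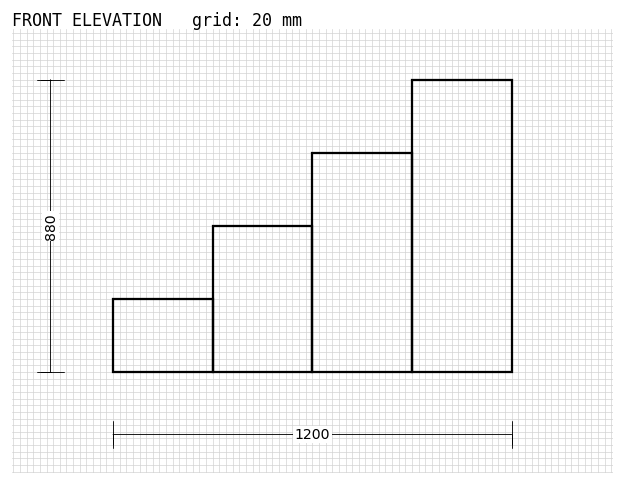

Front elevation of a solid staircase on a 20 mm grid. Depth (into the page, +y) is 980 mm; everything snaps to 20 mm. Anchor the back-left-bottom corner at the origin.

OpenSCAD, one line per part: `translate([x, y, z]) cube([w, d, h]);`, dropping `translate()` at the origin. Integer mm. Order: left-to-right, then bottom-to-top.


cube([300, 980, 220]);
translate([300, 0, 0]) cube([300, 980, 440]);
translate([600, 0, 0]) cube([300, 980, 660]);
translate([900, 0, 0]) cube([300, 980, 880]);


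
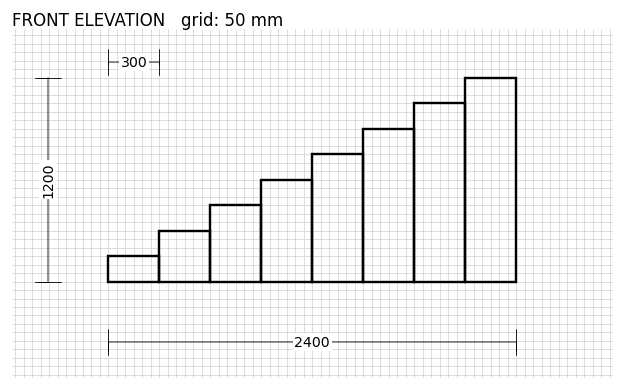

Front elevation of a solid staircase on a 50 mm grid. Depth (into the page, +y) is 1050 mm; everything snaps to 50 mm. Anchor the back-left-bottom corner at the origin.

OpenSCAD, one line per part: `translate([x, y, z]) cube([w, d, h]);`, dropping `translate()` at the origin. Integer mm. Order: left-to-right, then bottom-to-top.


cube([300, 1050, 150]);
translate([300, 0, 0]) cube([300, 1050, 300]);
translate([600, 0, 0]) cube([300, 1050, 450]);
translate([900, 0, 0]) cube([300, 1050, 600]);
translate([1200, 0, 0]) cube([300, 1050, 750]);
translate([1500, 0, 0]) cube([300, 1050, 900]);
translate([1800, 0, 0]) cube([300, 1050, 1050]);
translate([2100, 0, 0]) cube([300, 1050, 1200]);


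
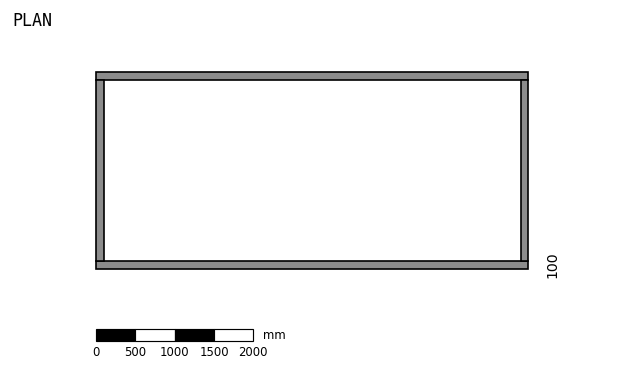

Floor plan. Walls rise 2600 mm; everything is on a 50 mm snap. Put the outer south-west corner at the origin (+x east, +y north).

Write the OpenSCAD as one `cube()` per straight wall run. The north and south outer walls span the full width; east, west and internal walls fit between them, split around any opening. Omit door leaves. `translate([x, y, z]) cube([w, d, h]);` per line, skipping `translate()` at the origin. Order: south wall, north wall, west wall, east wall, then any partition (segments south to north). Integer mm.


cube([5500, 100, 2600]);
translate([0, 2400, 0]) cube([5500, 100, 2600]);
translate([0, 100, 0]) cube([100, 2300, 2600]);
translate([5400, 100, 0]) cube([100, 2300, 2600]);


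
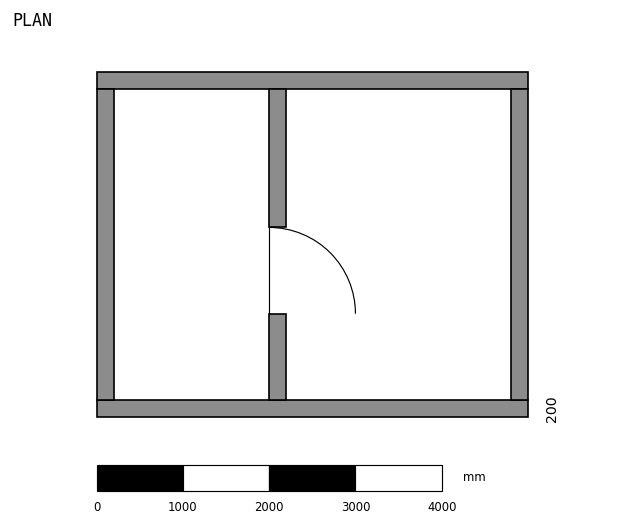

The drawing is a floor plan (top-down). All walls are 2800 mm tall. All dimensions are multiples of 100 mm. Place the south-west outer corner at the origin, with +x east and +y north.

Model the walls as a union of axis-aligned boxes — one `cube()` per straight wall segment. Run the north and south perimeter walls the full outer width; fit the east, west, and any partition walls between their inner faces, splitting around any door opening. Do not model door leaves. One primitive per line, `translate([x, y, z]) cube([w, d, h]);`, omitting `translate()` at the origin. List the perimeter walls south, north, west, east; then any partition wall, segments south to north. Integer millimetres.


cube([5000, 200, 2800]);
translate([0, 3800, 0]) cube([5000, 200, 2800]);
translate([0, 200, 0]) cube([200, 3600, 2800]);
translate([4800, 200, 0]) cube([200, 3600, 2800]);
translate([2000, 200, 0]) cube([200, 1000, 2800]);
translate([2000, 2200, 0]) cube([200, 1600, 2800]);


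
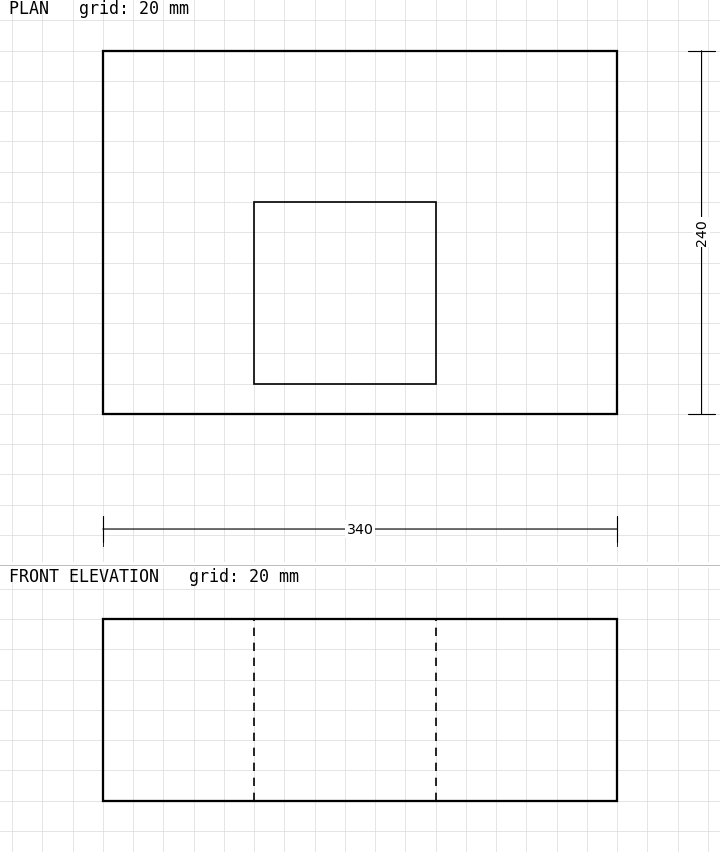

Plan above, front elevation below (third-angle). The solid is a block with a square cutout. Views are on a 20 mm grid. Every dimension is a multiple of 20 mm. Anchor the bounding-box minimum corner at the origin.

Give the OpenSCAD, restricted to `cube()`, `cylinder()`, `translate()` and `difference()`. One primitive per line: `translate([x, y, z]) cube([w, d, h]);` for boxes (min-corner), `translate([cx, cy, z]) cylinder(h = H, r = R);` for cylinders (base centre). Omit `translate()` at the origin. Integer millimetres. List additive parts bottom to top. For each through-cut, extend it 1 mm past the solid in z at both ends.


difference() {
  cube([340, 240, 120]);
  translate([100, 20, -1]) cube([120, 120, 122]);
}
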